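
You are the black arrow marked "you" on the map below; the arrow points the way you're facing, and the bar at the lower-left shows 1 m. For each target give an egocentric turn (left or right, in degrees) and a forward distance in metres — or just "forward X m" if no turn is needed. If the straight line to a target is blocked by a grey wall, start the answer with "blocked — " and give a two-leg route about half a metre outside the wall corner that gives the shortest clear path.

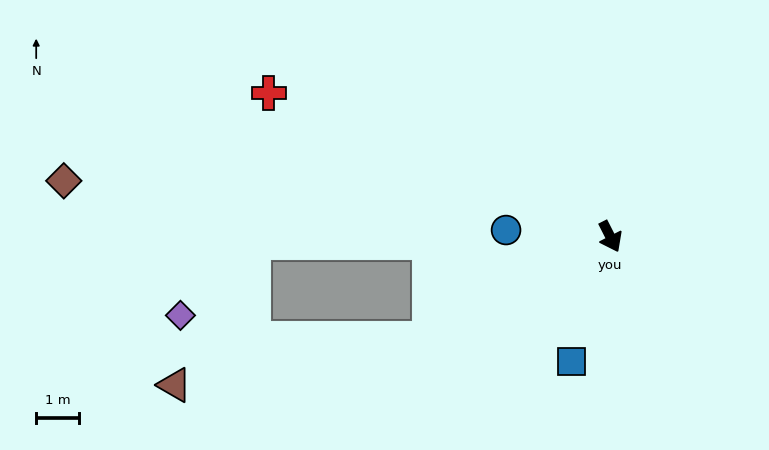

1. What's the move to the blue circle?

turn right 121°, forward 2.4 m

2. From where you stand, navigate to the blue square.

turn right 44°, forward 3.1 m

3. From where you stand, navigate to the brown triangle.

blocked — turn right 87°, forward 4.8 m, then turn right 20°, forward 6.1 m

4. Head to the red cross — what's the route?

turn right 140°, forward 8.7 m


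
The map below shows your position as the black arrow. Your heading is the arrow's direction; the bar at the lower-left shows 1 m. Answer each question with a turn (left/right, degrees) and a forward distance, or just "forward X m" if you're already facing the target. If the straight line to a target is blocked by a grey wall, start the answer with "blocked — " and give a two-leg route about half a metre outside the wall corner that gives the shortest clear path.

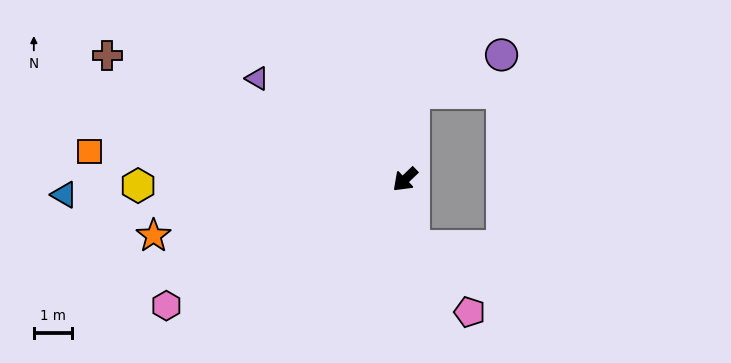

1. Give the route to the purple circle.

blocked — turn right 140°, forward 2.3 m, then turn right 60°, forward 2.5 m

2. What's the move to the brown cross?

turn right 66°, forward 8.4 m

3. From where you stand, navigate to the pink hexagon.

turn right 16°, forward 7.0 m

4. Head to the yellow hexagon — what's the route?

turn right 42°, forward 7.0 m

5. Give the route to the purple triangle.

turn right 78°, forward 4.7 m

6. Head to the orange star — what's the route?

turn right 31°, forward 6.7 m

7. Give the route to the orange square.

turn right 49°, forward 8.3 m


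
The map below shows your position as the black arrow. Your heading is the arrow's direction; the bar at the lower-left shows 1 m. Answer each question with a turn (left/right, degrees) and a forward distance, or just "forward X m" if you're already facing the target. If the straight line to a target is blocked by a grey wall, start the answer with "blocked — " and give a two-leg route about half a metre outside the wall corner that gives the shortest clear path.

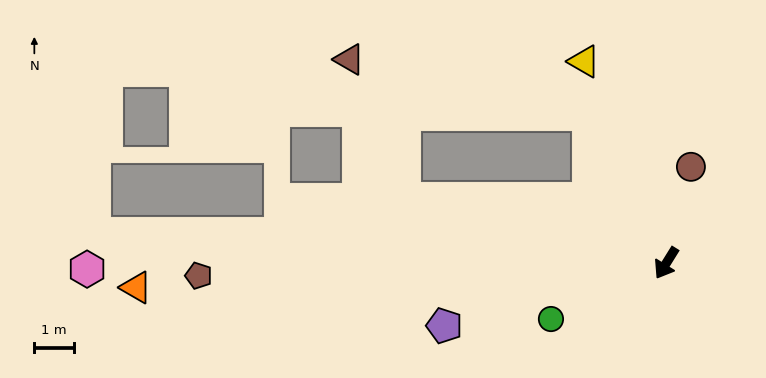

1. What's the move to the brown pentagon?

turn right 57°, forward 11.8 m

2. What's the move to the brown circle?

turn right 162°, forward 2.5 m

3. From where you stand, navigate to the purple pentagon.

turn right 42°, forward 5.8 m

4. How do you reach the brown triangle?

blocked — turn right 121°, forward 4.3 m, then turn left 50°, forward 6.2 m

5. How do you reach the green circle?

turn right 32°, forward 3.2 m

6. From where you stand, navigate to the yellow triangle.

turn right 126°, forward 5.5 m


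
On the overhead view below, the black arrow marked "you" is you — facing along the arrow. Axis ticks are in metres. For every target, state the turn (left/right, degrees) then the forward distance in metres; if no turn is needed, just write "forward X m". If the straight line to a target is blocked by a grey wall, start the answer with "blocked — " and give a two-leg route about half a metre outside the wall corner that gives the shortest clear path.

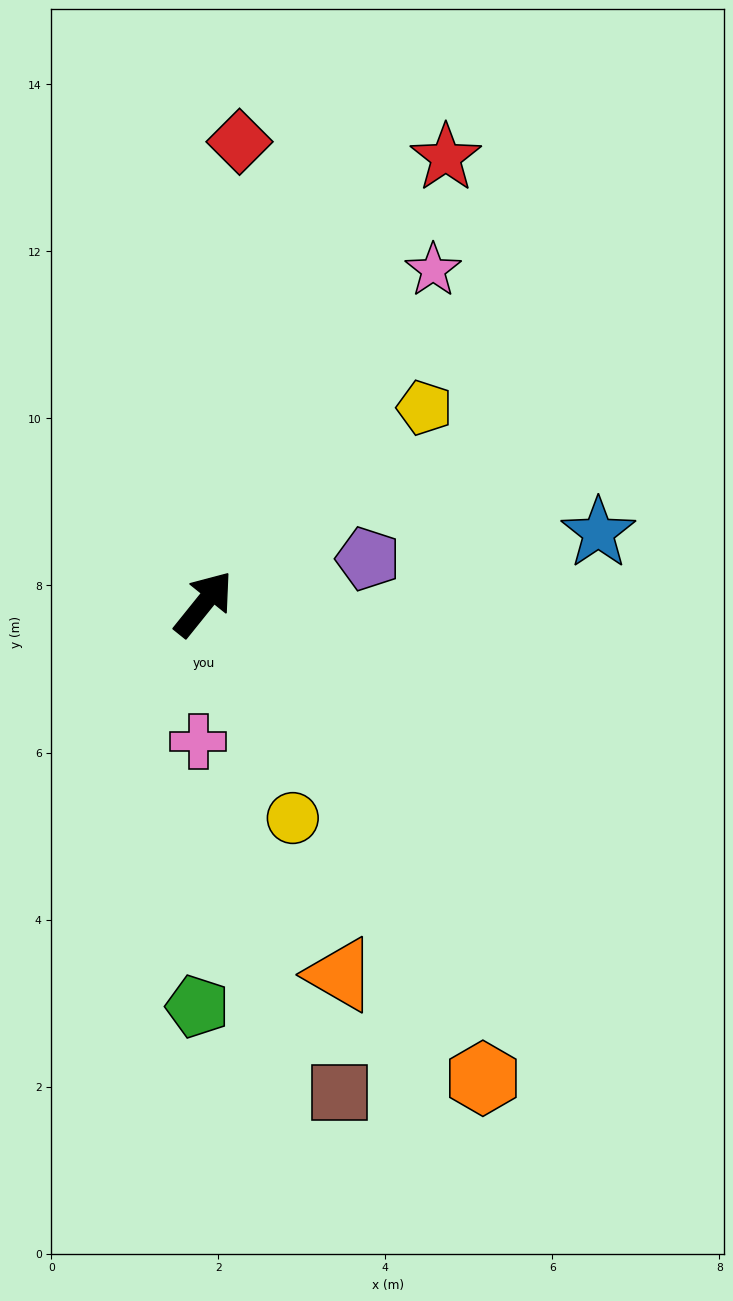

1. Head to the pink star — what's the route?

turn left 4°, forward 4.9 m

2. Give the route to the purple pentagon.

turn right 36°, forward 2.0 m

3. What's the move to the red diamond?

turn left 34°, forward 5.5 m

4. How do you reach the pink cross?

turn right 143°, forward 1.6 m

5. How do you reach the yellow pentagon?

turn right 10°, forward 3.5 m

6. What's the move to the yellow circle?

turn right 119°, forward 2.8 m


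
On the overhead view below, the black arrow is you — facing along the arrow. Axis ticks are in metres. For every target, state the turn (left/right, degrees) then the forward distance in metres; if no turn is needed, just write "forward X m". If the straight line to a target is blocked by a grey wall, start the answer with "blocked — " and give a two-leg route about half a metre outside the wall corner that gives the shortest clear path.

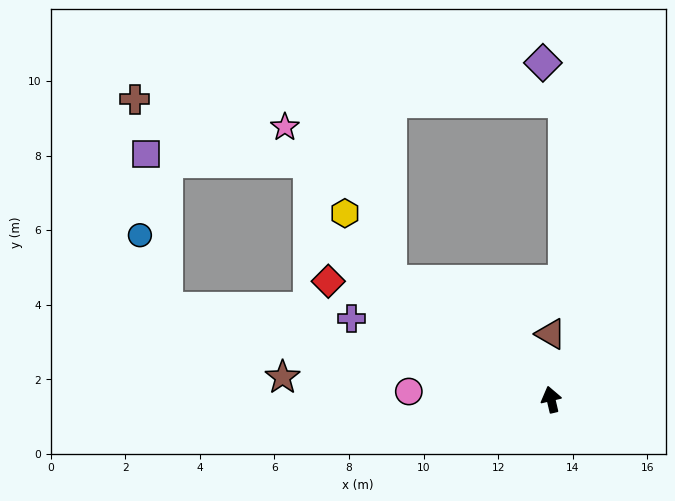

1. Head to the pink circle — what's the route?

turn left 74°, forward 3.8 m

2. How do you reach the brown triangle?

turn right 13°, forward 1.8 m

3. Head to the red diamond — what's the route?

turn left 49°, forward 6.8 m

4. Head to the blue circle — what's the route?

blocked — turn left 63°, forward 10.6 m, then turn right 56°, forward 2.1 m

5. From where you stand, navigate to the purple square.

blocked — turn left 63°, forward 10.6 m, then turn right 68°, forward 4.2 m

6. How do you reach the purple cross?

turn left 55°, forward 5.8 m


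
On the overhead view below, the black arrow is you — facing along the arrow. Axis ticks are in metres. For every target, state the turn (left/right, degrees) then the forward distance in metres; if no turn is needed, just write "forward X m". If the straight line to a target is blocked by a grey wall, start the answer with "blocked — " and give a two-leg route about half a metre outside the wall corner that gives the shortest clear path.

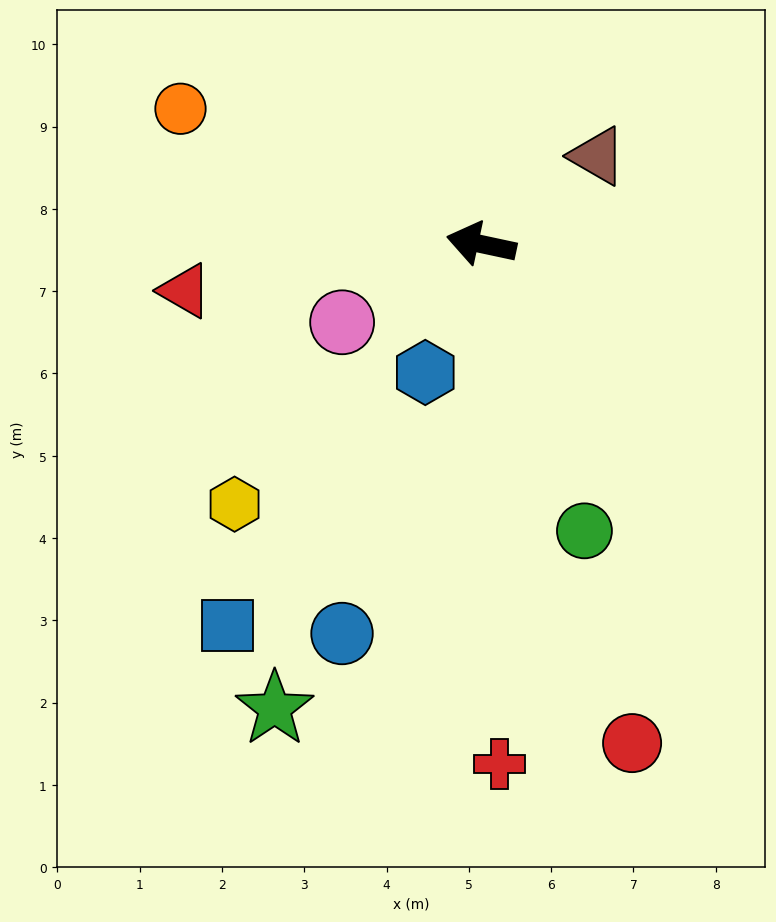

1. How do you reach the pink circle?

turn left 41°, forward 1.9 m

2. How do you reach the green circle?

turn left 122°, forward 3.7 m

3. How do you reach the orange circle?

turn right 12°, forward 4.0 m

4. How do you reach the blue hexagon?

turn left 79°, forward 1.7 m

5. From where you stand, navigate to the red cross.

turn left 104°, forward 6.3 m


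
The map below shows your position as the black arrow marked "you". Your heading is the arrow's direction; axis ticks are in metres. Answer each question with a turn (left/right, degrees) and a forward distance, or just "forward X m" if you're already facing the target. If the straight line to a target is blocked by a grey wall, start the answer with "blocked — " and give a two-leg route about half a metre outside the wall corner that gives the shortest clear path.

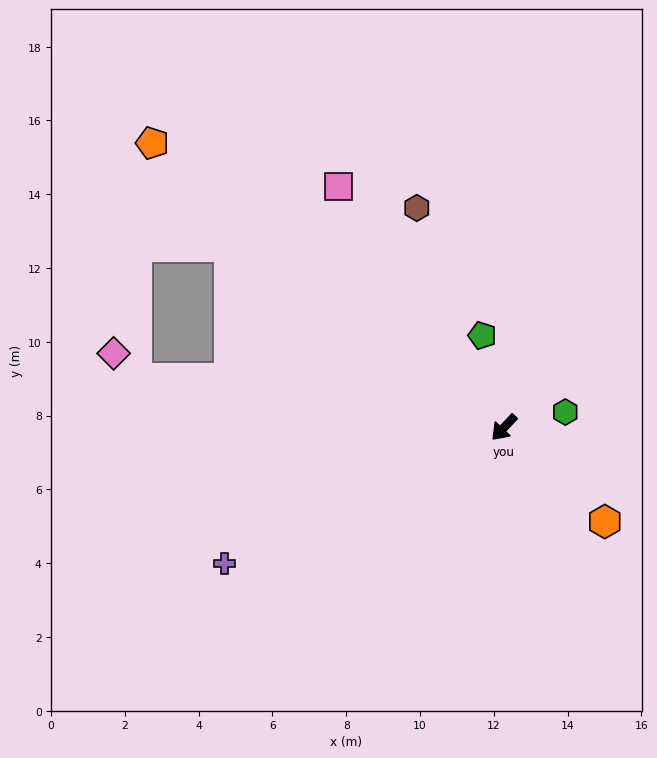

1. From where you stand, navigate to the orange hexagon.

turn left 90°, forward 3.7 m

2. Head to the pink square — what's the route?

turn right 102°, forward 7.9 m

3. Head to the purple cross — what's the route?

turn right 21°, forward 8.4 m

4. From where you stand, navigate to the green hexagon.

turn left 148°, forward 1.7 m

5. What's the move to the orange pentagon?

turn right 86°, forward 12.3 m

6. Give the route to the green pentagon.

turn right 123°, forward 2.6 m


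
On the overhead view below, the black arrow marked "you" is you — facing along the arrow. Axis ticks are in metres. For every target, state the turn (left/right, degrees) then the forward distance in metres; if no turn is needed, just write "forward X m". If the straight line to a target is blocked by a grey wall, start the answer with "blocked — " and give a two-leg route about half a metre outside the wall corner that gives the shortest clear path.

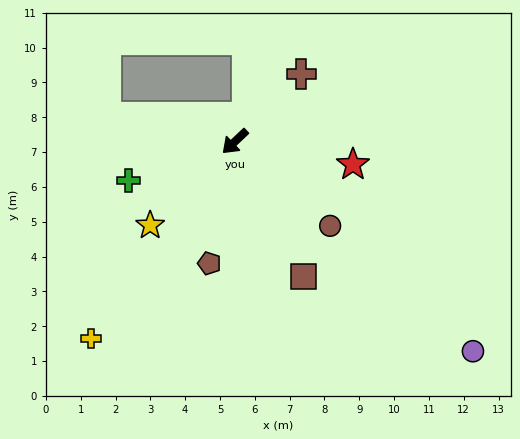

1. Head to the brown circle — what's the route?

turn left 95°, forward 3.7 m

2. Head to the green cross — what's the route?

turn right 23°, forward 3.3 m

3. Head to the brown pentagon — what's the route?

turn left 35°, forward 3.6 m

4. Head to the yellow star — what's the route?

forward 3.4 m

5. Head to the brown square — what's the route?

turn left 74°, forward 4.4 m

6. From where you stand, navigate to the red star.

turn left 126°, forward 3.5 m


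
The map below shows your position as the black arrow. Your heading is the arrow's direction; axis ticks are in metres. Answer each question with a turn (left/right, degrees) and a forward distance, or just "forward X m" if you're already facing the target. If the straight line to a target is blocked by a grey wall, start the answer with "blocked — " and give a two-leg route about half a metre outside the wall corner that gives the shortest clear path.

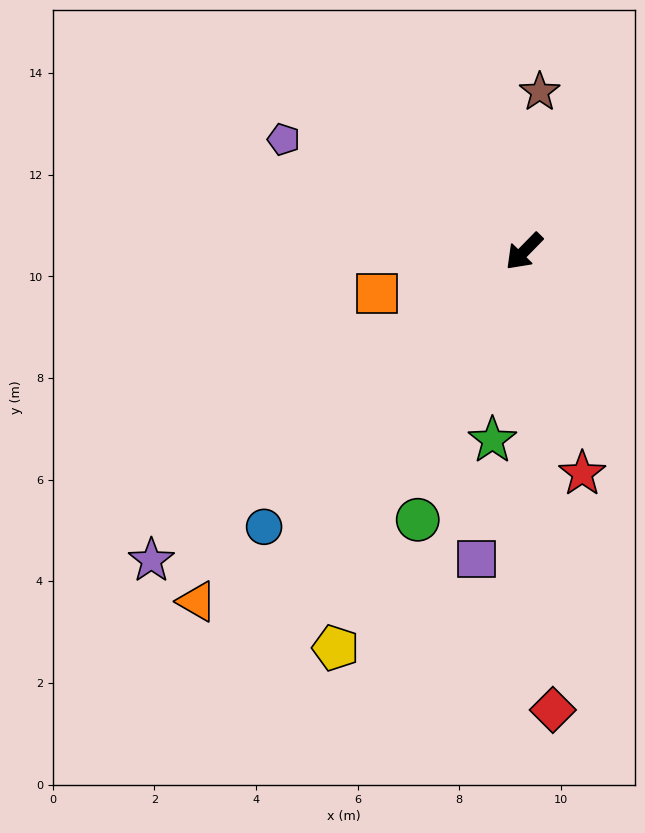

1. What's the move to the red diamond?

turn left 48°, forward 9.0 m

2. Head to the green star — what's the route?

turn left 35°, forward 3.8 m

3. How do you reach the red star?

turn left 59°, forward 4.5 m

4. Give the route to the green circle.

turn left 23°, forward 5.7 m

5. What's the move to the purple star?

turn right 6°, forward 9.5 m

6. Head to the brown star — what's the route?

turn right 141°, forward 3.2 m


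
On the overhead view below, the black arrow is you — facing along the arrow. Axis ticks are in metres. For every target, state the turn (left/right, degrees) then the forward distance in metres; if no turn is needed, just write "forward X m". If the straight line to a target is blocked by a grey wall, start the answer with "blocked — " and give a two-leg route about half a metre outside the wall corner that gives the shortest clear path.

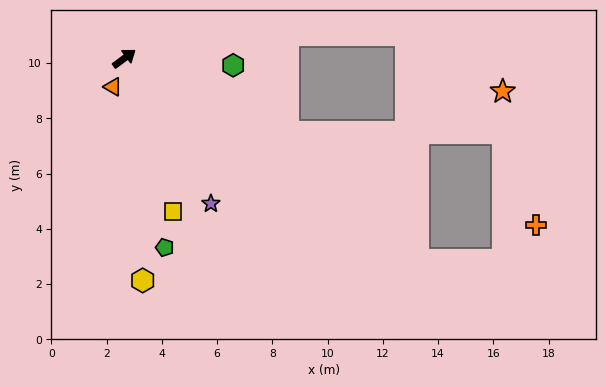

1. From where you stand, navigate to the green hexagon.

turn right 40°, forward 3.9 m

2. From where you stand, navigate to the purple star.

turn right 96°, forward 6.1 m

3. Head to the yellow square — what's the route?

turn right 109°, forward 5.8 m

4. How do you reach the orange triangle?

turn right 148°, forward 1.1 m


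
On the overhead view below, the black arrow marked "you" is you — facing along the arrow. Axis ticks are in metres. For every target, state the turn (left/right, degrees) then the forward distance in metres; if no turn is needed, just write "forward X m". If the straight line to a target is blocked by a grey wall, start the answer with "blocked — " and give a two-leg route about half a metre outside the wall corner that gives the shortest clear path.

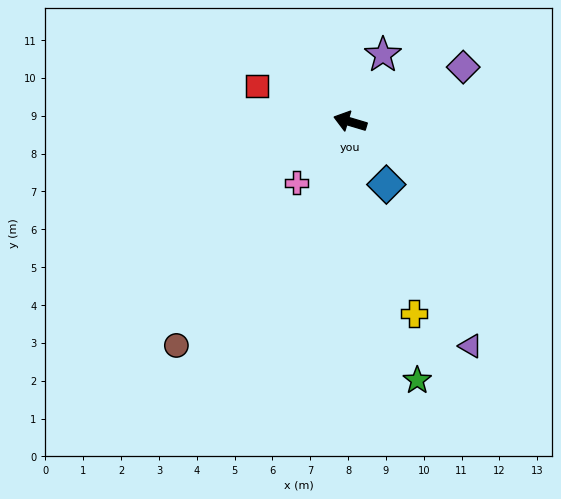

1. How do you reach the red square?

turn right 4°, forward 2.6 m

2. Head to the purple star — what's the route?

turn right 100°, forward 2.0 m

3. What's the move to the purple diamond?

turn right 138°, forward 3.3 m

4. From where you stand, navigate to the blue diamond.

turn left 137°, forward 1.9 m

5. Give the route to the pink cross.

turn left 65°, forward 2.1 m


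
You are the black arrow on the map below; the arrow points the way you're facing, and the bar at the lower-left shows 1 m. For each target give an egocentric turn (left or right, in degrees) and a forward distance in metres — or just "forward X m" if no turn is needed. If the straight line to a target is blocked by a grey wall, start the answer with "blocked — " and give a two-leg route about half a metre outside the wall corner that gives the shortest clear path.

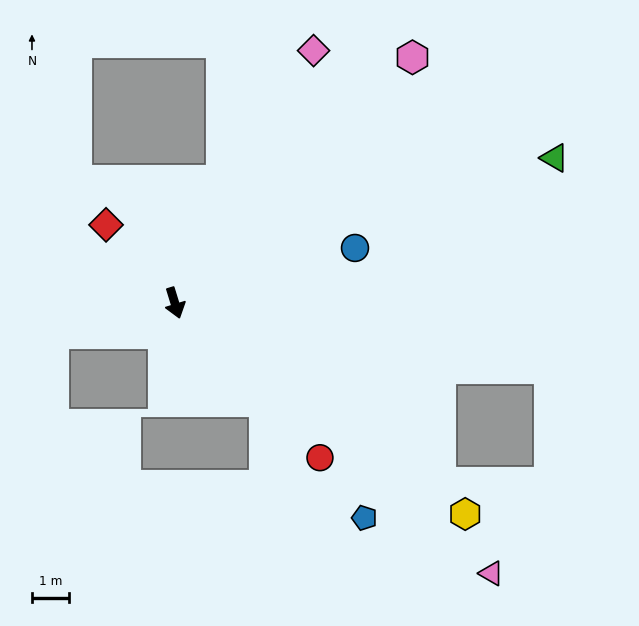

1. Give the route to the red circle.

turn left 26°, forward 5.7 m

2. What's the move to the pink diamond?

turn left 134°, forward 7.8 m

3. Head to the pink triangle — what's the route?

turn left 32°, forward 11.2 m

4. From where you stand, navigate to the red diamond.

turn right 156°, forward 2.8 m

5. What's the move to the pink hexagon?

turn left 119°, forward 9.2 m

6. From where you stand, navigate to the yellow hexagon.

turn left 37°, forward 9.7 m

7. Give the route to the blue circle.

turn left 90°, forward 5.1 m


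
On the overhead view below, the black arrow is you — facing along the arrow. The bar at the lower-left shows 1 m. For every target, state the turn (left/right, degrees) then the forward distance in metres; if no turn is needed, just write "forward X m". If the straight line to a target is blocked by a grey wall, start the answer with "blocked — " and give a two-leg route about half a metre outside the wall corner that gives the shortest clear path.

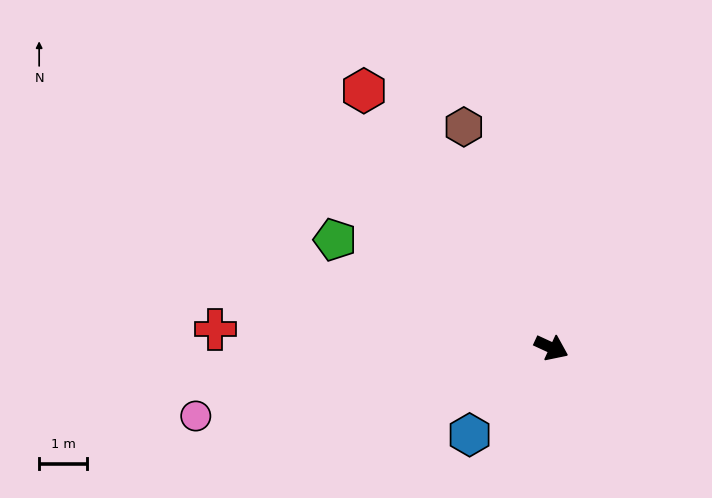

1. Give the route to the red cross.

turn right 158°, forward 7.0 m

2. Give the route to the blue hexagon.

turn right 108°, forward 2.5 m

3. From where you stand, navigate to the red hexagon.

turn left 151°, forward 6.6 m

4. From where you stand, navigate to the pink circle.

turn right 144°, forward 7.5 m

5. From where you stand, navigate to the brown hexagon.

turn left 136°, forward 4.9 m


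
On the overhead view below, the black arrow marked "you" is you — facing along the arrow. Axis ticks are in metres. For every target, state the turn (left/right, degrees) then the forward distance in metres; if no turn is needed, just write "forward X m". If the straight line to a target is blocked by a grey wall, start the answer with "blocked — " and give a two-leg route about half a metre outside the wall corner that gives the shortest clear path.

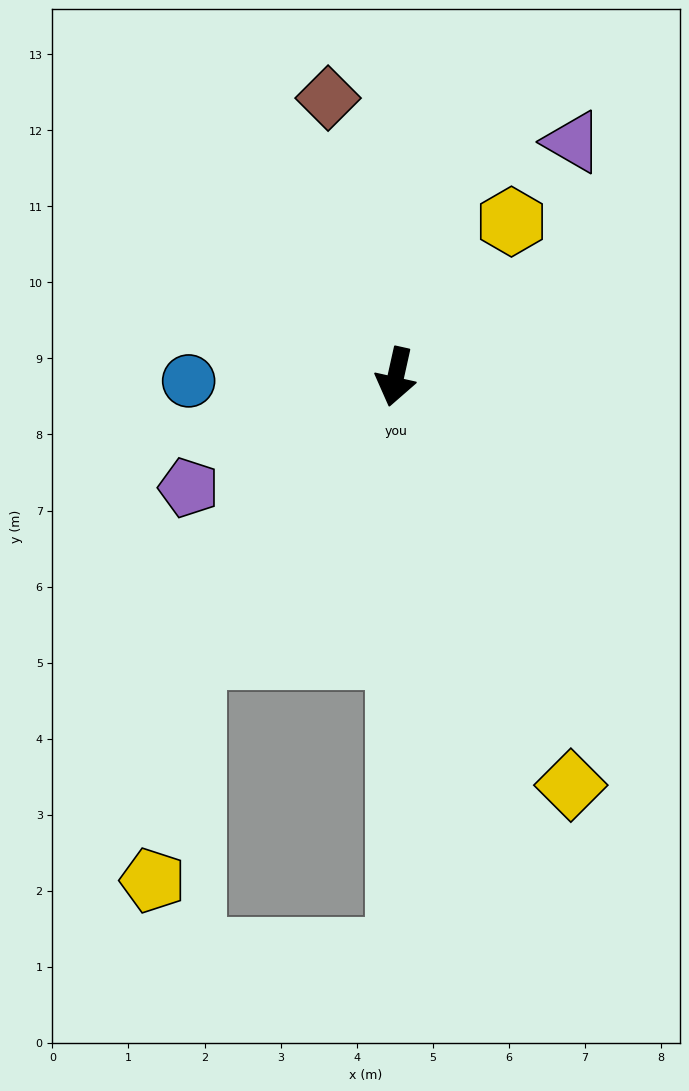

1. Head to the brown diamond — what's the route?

turn right 154°, forward 3.8 m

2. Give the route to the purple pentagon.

turn right 49°, forward 3.1 m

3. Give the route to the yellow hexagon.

turn left 156°, forward 2.5 m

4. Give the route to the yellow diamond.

turn left 36°, forward 5.8 m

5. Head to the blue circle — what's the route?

turn right 76°, forward 2.7 m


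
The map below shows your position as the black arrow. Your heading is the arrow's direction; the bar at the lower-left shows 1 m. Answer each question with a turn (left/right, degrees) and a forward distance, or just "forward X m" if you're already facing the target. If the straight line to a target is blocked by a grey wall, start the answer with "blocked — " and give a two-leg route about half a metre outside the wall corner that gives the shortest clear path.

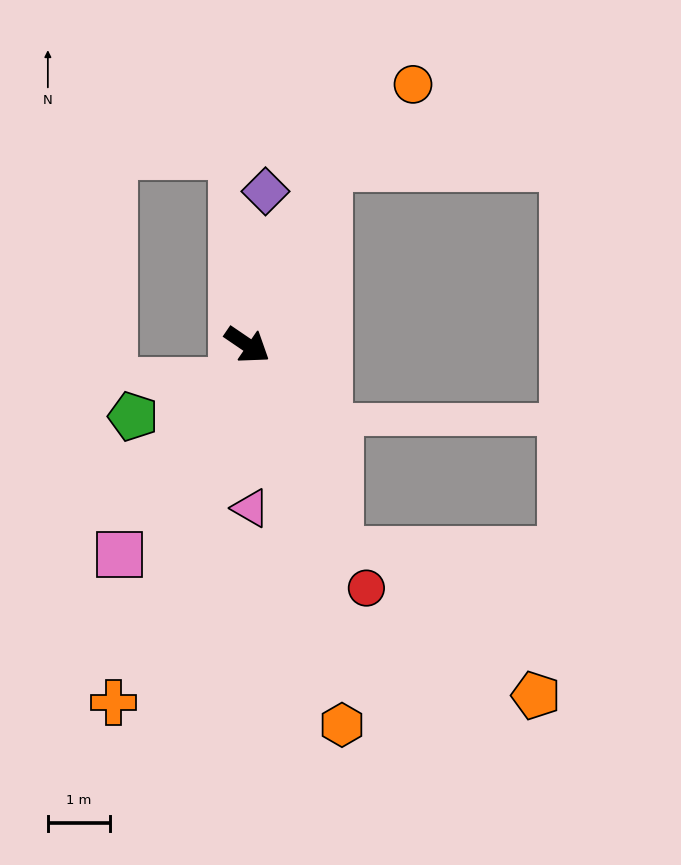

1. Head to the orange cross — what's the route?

turn right 76°, forward 6.1 m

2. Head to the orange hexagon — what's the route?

turn right 42°, forward 6.3 m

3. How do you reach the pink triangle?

turn right 55°, forward 2.6 m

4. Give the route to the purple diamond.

turn left 117°, forward 2.5 m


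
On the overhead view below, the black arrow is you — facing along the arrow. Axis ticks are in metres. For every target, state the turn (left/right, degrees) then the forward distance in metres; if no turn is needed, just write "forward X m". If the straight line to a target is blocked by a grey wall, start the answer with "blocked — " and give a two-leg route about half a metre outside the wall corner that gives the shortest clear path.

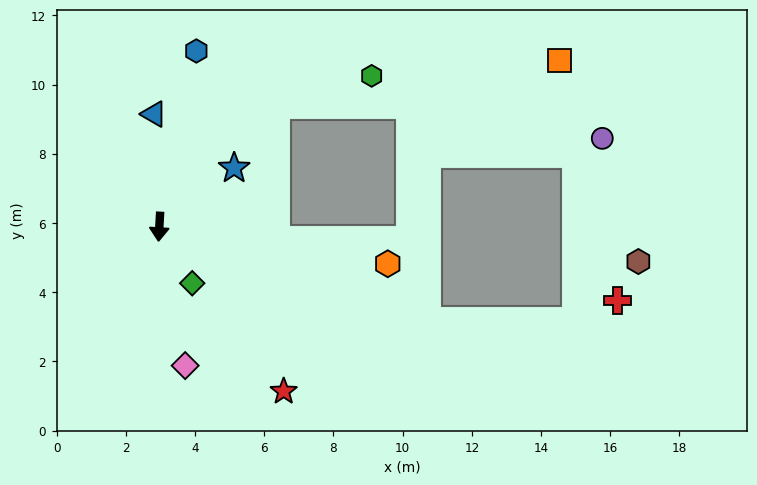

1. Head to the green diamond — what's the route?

turn left 33°, forward 1.9 m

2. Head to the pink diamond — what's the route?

turn left 14°, forward 4.1 m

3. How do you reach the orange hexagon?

turn left 84°, forward 6.7 m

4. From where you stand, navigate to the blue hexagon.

turn left 171°, forward 5.2 m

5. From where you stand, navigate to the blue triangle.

turn right 174°, forward 3.3 m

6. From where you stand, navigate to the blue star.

turn left 131°, forward 2.7 m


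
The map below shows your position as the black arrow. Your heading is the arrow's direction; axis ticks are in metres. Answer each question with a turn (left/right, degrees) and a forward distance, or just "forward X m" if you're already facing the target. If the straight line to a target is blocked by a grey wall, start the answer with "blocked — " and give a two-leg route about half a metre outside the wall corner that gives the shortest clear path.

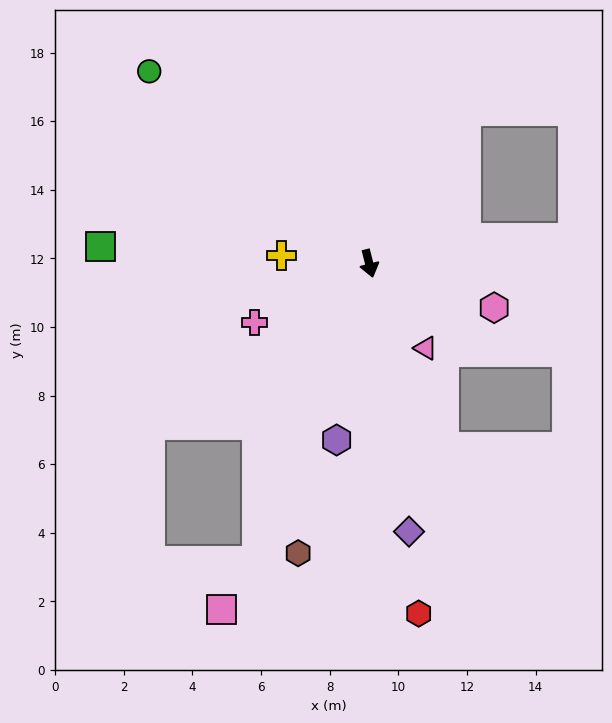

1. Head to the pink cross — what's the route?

turn right 77°, forward 3.8 m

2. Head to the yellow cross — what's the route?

turn right 109°, forward 2.6 m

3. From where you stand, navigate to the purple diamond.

turn right 6°, forward 7.9 m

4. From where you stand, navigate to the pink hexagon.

turn left 56°, forward 3.9 m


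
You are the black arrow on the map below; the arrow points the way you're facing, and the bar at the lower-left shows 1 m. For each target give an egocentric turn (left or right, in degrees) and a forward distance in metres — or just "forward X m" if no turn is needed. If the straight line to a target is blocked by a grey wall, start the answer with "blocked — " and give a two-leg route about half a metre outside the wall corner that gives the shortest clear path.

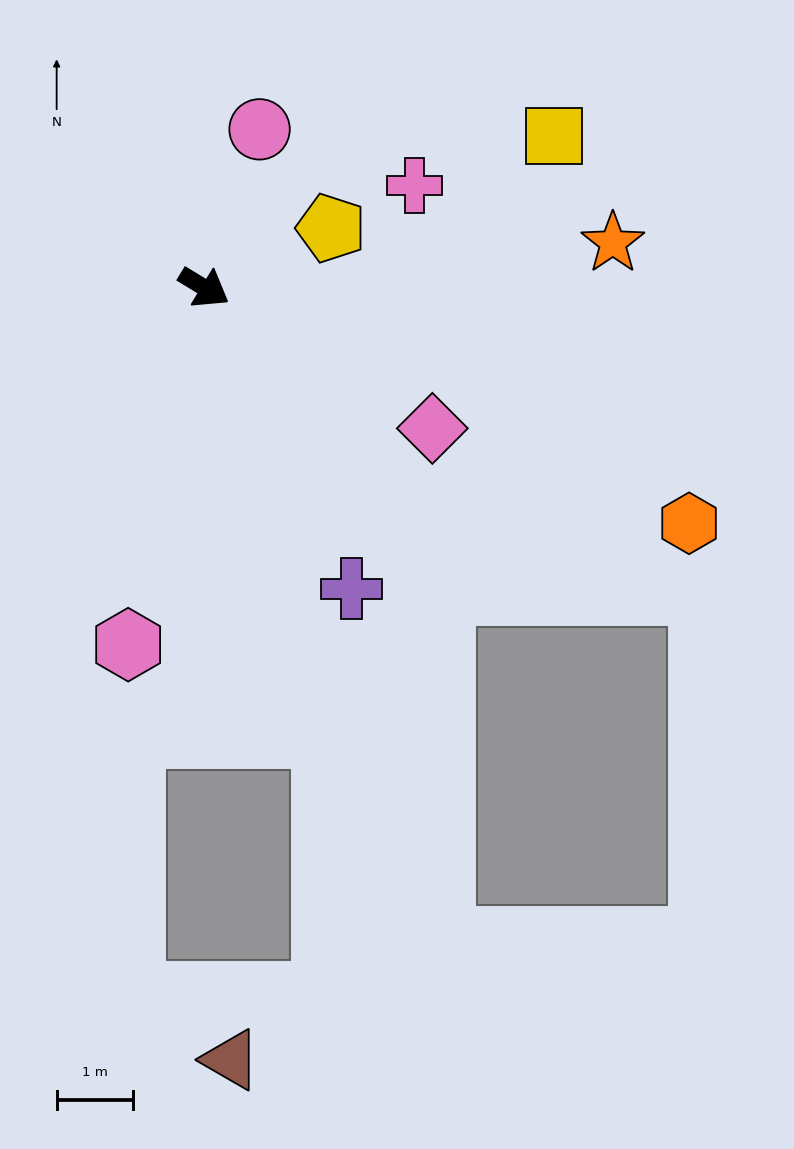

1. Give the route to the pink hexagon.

turn right 71°, forward 4.8 m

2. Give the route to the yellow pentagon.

turn left 56°, forward 1.8 m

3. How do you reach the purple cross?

turn right 33°, forward 4.4 m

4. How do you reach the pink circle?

turn left 102°, forward 2.2 m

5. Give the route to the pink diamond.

forward 3.5 m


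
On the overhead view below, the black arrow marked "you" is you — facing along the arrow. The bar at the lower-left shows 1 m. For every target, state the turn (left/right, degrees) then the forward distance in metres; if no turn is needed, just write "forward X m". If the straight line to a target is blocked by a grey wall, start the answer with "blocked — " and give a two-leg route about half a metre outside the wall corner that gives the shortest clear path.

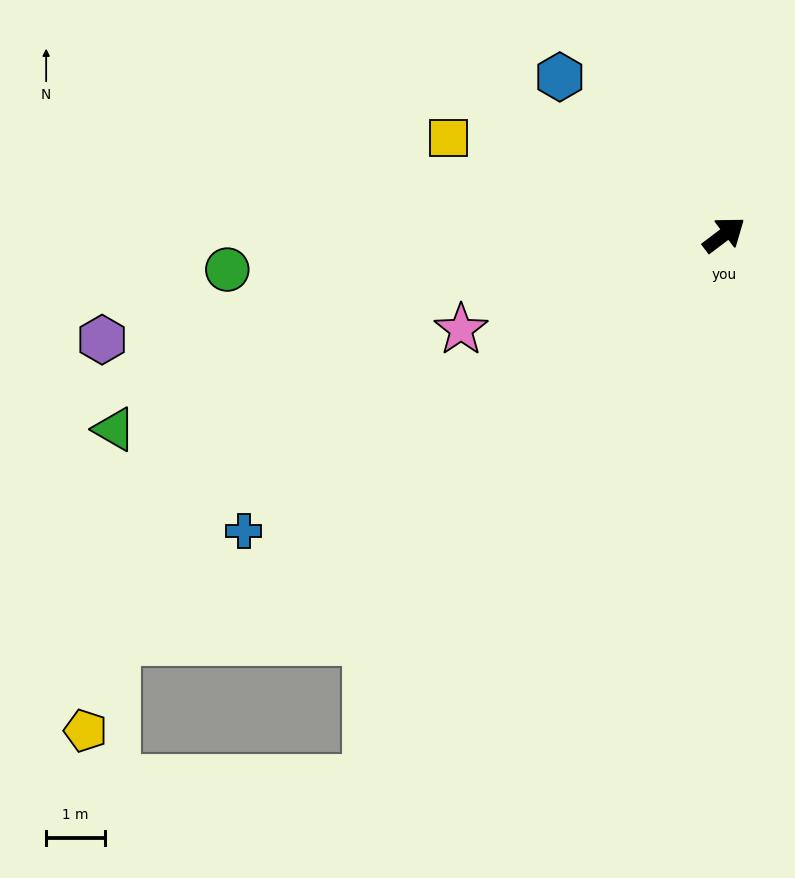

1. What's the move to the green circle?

turn left 147°, forward 8.5 m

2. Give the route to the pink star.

turn left 163°, forward 4.8 m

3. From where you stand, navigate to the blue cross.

turn left 174°, forward 9.6 m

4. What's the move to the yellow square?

turn left 123°, forward 5.0 m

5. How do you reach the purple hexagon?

turn left 152°, forward 10.7 m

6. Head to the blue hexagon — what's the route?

turn left 99°, forward 3.9 m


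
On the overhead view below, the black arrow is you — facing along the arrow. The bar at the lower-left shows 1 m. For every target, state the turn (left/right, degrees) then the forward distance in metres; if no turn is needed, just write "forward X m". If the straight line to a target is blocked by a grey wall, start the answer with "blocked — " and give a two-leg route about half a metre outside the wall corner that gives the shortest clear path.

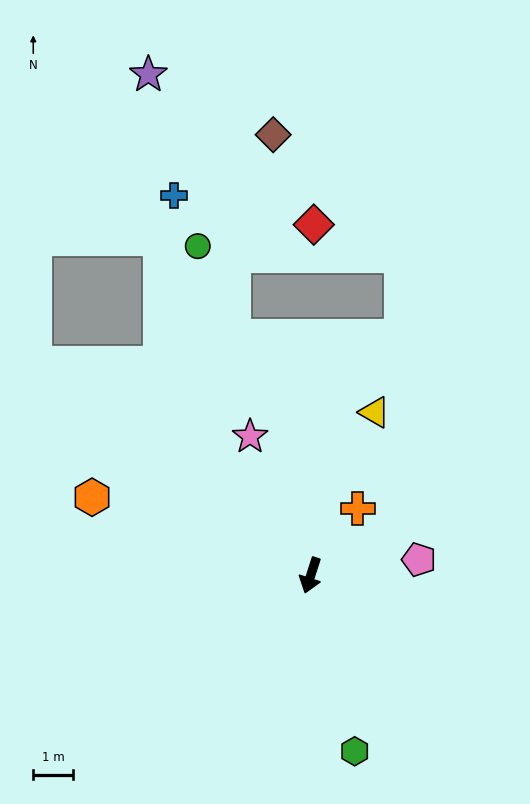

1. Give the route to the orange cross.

turn left 163°, forward 2.0 m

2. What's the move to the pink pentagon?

turn left 116°, forward 2.7 m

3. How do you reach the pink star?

turn right 139°, forward 3.8 m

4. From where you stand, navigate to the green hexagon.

turn left 32°, forward 4.6 m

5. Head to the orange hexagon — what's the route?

turn right 92°, forward 5.8 m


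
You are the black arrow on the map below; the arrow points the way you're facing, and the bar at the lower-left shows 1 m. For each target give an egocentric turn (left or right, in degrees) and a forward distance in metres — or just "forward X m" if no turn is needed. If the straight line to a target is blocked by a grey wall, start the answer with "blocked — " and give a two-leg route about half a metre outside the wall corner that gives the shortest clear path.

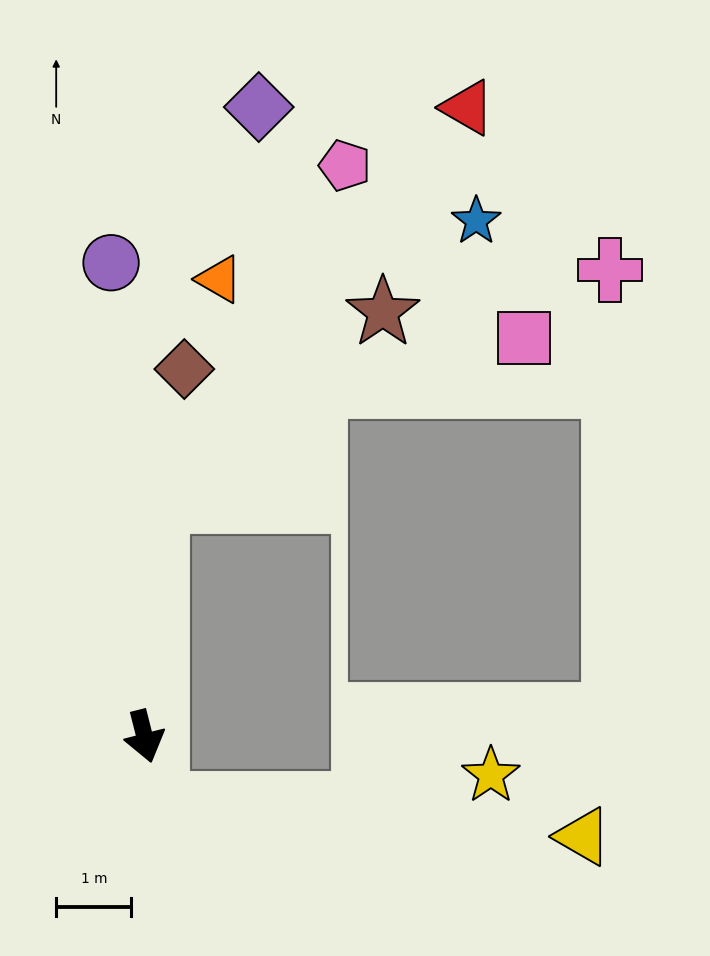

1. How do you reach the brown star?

blocked — turn left 163°, forward 3.1 m, then turn right 47°, forward 3.9 m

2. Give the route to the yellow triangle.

blocked — turn right 4°, forward 0.9 m, then turn left 75°, forward 5.7 m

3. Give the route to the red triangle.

blocked — turn left 163°, forward 3.1 m, then turn right 35°, forward 6.7 m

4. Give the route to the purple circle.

turn left 170°, forward 6.3 m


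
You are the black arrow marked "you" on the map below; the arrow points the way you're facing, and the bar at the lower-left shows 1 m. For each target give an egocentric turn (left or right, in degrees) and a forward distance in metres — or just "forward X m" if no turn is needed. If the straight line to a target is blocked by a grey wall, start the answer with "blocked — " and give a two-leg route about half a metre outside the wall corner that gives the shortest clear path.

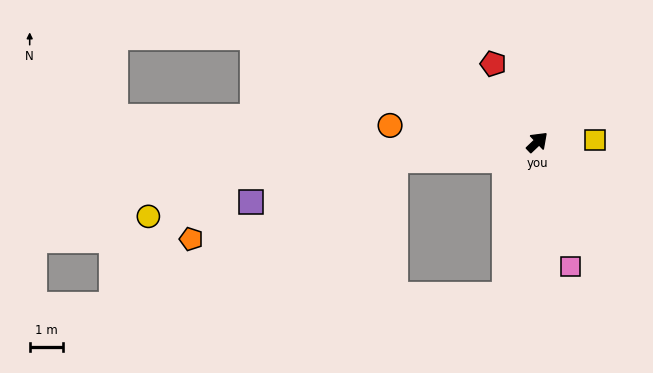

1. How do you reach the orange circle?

turn left 130°, forward 4.4 m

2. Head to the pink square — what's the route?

turn right 119°, forward 3.8 m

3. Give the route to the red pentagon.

turn left 76°, forward 2.7 m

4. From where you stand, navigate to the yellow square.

turn right 42°, forward 1.7 m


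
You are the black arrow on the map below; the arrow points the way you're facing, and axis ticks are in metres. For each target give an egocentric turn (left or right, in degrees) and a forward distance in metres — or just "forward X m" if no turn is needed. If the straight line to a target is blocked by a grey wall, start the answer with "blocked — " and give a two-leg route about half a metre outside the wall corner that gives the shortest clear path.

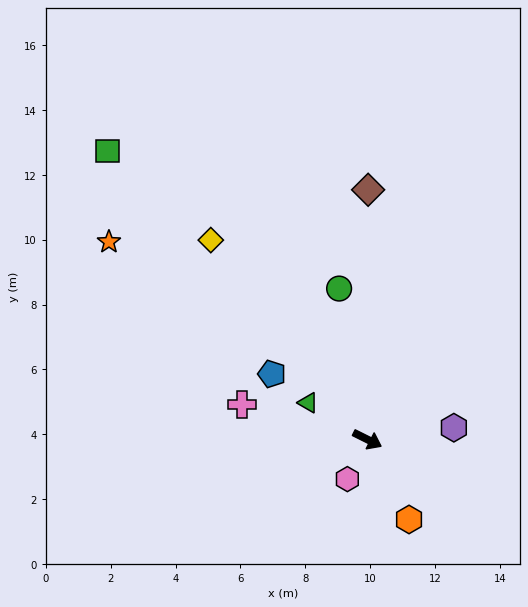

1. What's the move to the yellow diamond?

turn left 155°, forward 7.8 m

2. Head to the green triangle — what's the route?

turn left 175°, forward 2.2 m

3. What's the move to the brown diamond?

turn left 116°, forward 7.7 m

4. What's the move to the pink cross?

turn right 169°, forward 4.0 m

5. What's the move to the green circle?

turn left 127°, forward 4.7 m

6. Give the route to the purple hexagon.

turn left 34°, forward 2.7 m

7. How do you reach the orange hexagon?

turn right 36°, forward 2.8 m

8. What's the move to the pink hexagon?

turn right 90°, forward 1.4 m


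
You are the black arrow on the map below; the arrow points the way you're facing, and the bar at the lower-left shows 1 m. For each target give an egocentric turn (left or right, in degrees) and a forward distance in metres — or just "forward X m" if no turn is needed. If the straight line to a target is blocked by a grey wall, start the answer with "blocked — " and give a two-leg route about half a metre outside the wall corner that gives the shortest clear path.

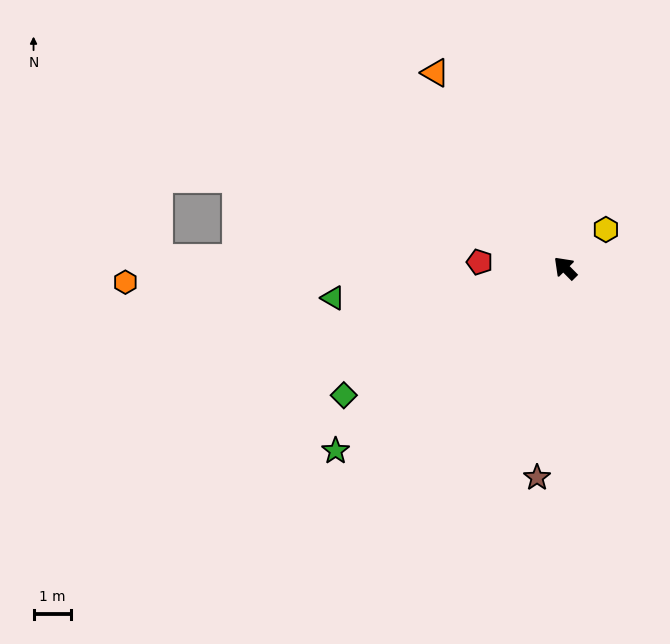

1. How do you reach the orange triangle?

turn right 11°, forward 6.2 m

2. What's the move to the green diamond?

turn left 75°, forward 6.8 m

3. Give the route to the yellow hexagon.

turn right 91°, forward 1.5 m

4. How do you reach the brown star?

turn left 128°, forward 5.6 m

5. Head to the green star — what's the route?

turn left 84°, forward 7.8 m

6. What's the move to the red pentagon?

turn left 41°, forward 2.3 m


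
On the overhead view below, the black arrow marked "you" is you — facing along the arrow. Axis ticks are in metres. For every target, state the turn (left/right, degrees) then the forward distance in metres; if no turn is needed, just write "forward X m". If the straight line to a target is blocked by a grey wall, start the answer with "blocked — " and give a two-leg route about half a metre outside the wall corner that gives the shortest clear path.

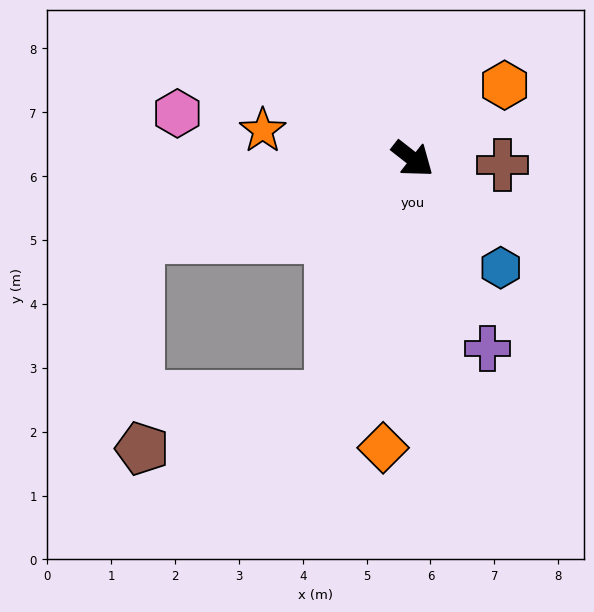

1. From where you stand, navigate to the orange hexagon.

turn left 77°, forward 1.8 m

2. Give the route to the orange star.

turn right 153°, forward 2.4 m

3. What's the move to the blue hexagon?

turn right 13°, forward 2.2 m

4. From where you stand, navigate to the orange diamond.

turn right 58°, forward 4.5 m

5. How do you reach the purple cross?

turn right 30°, forward 3.2 m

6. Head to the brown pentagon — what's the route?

blocked — turn right 71°, forward 3.9 m, then turn right 56°, forward 3.1 m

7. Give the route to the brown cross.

turn left 34°, forward 1.4 m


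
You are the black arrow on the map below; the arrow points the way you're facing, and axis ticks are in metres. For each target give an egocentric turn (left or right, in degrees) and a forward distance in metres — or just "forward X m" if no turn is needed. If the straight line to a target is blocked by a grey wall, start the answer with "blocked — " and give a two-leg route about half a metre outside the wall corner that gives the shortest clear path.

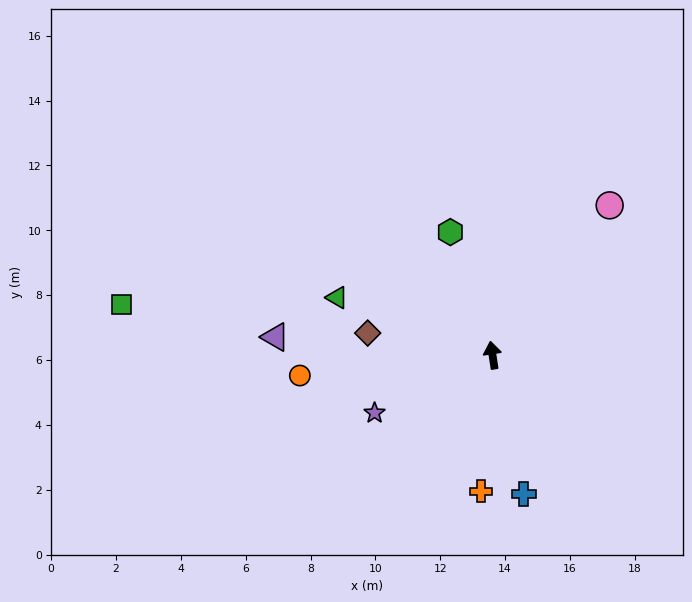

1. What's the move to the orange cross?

turn left 166°, forward 4.2 m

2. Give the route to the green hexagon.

turn left 10°, forward 4.0 m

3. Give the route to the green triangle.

turn left 61°, forward 5.1 m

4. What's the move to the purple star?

turn left 107°, forward 4.1 m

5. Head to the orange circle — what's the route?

turn left 87°, forward 6.0 m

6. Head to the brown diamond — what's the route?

turn left 71°, forward 3.9 m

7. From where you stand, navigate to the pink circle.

turn right 47°, forward 5.9 m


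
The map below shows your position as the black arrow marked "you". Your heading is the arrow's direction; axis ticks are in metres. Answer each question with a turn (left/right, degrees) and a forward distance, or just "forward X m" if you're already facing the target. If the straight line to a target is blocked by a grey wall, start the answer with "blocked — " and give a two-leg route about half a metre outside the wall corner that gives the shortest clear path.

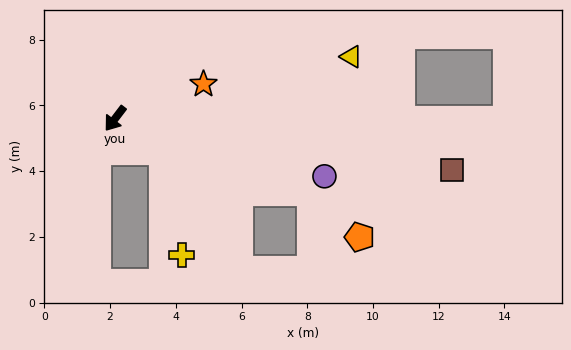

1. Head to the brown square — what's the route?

turn left 119°, forward 10.4 m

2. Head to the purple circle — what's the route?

turn left 112°, forward 6.6 m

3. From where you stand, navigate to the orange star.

turn left 149°, forward 2.9 m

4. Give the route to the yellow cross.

blocked — turn left 93°, forward 1.8 m, then turn right 45°, forward 3.2 m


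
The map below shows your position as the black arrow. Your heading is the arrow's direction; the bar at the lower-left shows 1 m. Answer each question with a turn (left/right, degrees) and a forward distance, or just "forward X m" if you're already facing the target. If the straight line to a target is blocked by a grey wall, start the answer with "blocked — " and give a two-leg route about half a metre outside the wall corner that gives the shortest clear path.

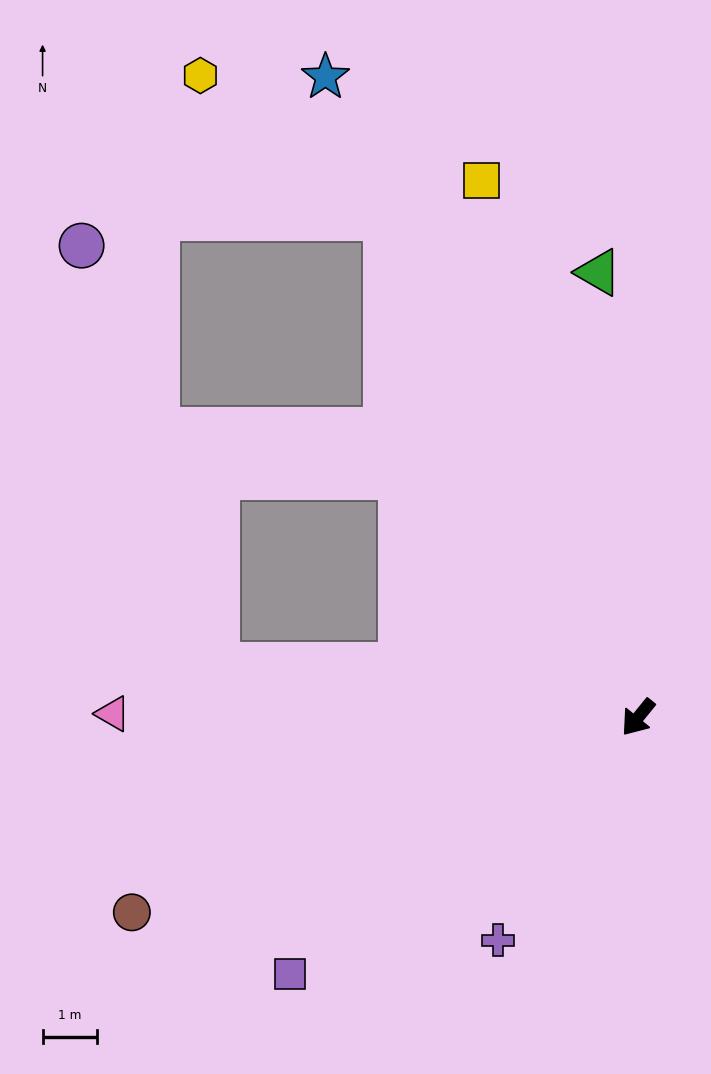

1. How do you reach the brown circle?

turn right 30°, forward 9.9 m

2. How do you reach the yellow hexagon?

blocked — turn right 114°, forward 10.2 m, then turn left 26°, forward 4.3 m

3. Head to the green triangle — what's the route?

turn right 136°, forward 8.2 m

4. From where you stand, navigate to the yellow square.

turn right 125°, forward 10.2 m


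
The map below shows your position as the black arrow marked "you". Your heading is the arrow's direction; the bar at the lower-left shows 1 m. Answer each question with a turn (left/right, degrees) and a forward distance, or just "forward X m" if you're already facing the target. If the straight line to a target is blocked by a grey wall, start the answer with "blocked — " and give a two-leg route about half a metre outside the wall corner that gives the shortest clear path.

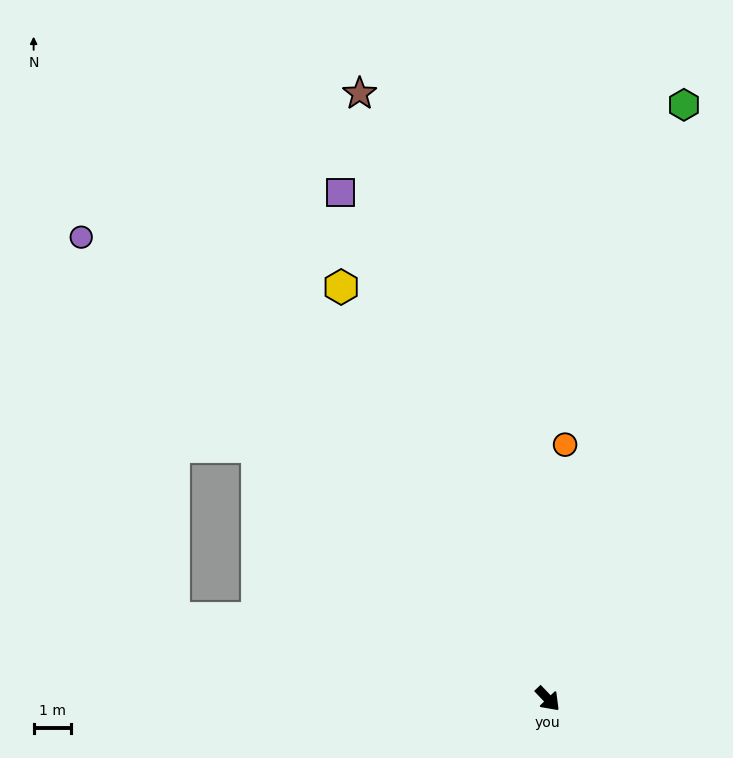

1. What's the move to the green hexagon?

turn left 123°, forward 16.3 m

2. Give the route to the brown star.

turn left 154°, forward 16.9 m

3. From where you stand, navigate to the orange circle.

turn left 132°, forward 6.8 m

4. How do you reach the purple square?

turn left 159°, forward 14.6 m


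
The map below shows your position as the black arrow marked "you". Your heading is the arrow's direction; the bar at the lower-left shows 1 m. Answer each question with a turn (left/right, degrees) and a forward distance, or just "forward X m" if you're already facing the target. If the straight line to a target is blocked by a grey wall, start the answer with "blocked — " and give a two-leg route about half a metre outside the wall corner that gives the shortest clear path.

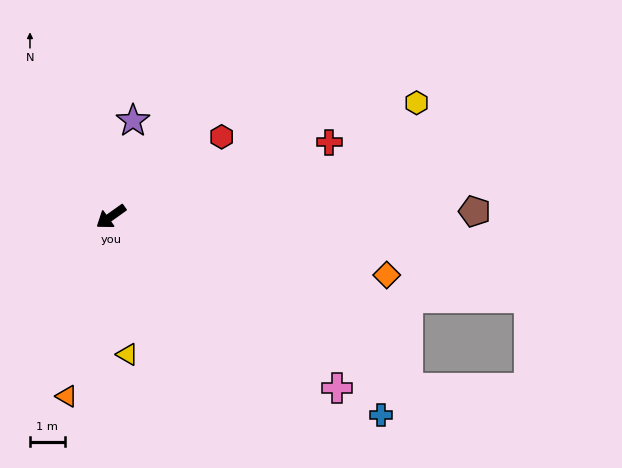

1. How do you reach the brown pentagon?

turn left 145°, forward 10.5 m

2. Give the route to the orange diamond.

turn left 133°, forward 8.1 m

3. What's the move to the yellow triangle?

turn left 61°, forward 4.0 m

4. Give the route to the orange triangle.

turn left 41°, forward 5.3 m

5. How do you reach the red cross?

turn left 163°, forward 6.6 m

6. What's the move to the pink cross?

turn left 107°, forward 8.2 m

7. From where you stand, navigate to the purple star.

turn right 138°, forward 2.8 m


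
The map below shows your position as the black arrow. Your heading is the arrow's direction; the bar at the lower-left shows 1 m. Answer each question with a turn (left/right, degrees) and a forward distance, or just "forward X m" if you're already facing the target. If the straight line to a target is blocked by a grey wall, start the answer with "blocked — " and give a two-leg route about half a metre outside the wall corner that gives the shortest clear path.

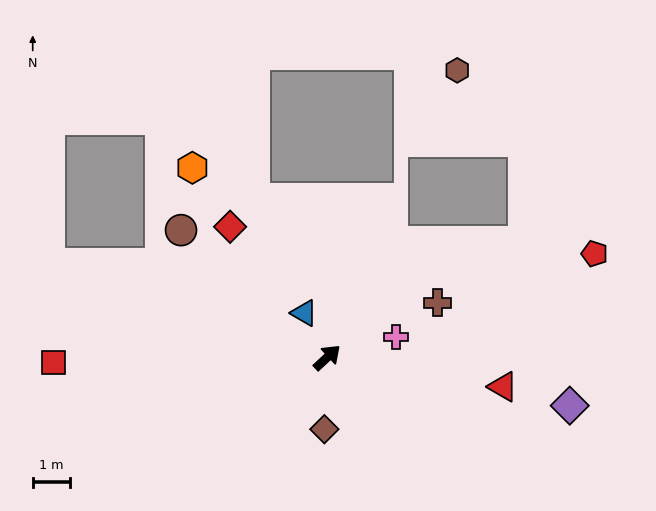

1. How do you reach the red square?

turn left 138°, forward 7.3 m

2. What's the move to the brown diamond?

turn right 135°, forward 1.9 m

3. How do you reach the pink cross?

turn right 26°, forward 1.9 m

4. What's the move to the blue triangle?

turn left 75°, forward 1.3 m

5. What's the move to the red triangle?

turn right 52°, forward 4.7 m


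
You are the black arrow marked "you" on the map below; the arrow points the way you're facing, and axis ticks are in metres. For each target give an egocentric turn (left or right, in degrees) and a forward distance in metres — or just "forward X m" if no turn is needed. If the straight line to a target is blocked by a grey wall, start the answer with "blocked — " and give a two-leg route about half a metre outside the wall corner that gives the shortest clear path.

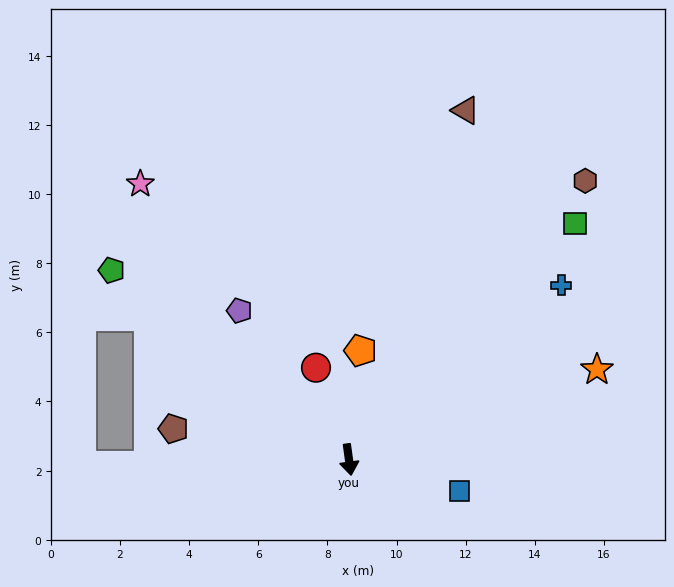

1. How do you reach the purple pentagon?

turn right 151°, forward 5.3 m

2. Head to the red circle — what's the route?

turn right 168°, forward 2.8 m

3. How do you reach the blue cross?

turn left 122°, forward 7.9 m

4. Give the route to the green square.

turn left 128°, forward 9.5 m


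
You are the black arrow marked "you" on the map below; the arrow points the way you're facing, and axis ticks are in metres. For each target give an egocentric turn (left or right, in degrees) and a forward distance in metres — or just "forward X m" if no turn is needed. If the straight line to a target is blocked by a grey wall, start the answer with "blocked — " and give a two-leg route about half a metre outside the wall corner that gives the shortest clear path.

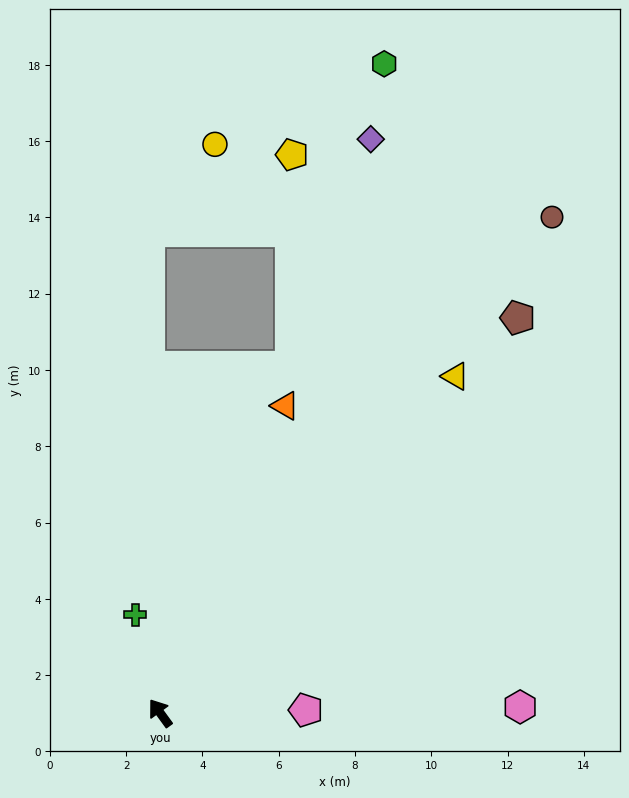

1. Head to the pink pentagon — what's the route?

turn right 125°, forward 3.8 m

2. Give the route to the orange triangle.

turn right 58°, forward 8.7 m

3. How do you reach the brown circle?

turn right 74°, forward 16.6 m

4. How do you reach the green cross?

turn right 22°, forward 2.7 m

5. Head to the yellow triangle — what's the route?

turn right 77°, forward 11.7 m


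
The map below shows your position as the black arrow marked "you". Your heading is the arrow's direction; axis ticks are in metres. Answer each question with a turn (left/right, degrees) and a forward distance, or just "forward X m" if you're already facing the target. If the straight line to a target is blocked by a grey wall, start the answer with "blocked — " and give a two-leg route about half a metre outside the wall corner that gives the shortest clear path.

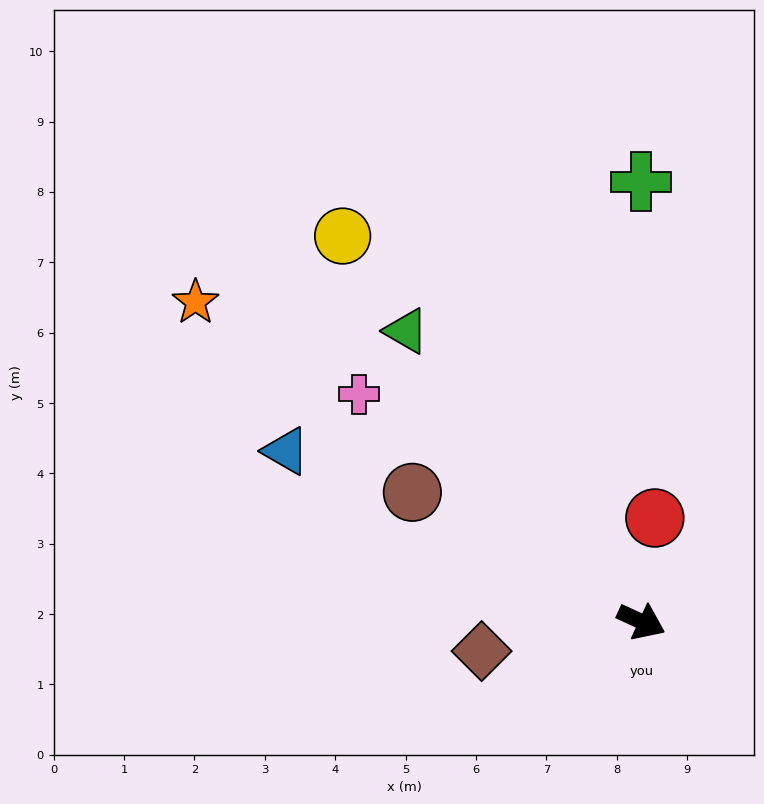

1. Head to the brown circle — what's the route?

turn left 175°, forward 3.7 m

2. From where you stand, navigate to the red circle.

turn left 107°, forward 1.5 m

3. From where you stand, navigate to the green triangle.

turn left 154°, forward 5.3 m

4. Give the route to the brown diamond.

turn right 145°, forward 2.3 m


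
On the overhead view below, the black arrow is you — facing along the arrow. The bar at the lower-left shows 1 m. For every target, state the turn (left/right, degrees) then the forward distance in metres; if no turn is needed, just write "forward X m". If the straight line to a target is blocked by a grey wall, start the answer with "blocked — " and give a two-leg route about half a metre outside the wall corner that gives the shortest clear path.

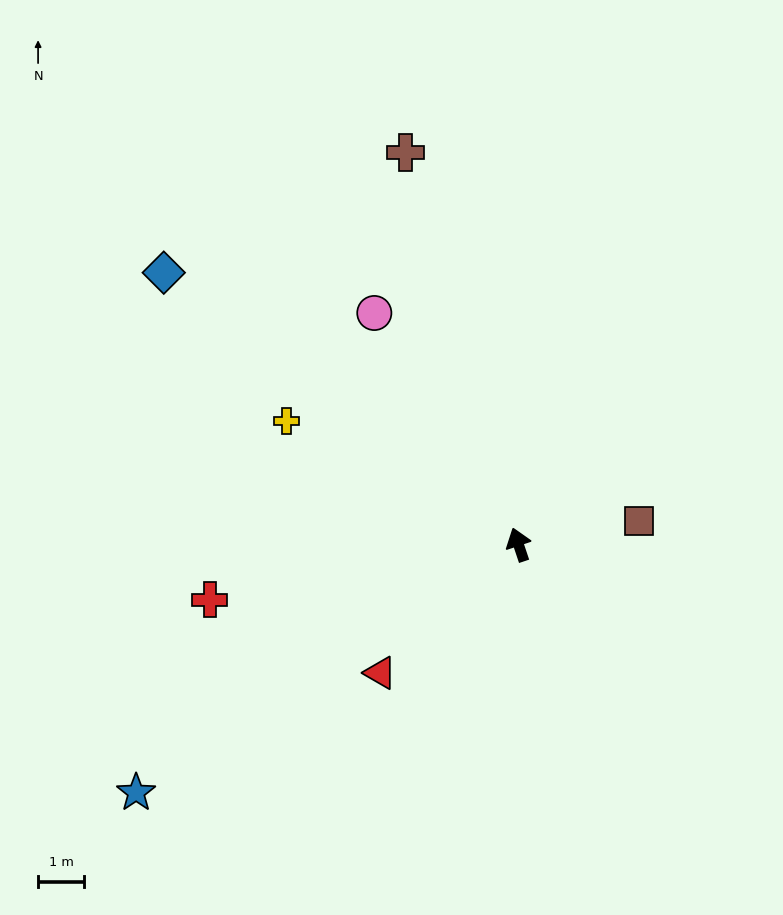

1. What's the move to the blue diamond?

turn left 34°, forward 9.7 m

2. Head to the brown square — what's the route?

turn right 98°, forward 2.7 m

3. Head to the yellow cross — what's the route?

turn left 43°, forward 5.7 m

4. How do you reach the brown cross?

turn right 2°, forward 8.8 m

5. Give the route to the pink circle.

turn left 13°, forward 5.9 m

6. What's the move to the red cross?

turn left 82°, forward 6.8 m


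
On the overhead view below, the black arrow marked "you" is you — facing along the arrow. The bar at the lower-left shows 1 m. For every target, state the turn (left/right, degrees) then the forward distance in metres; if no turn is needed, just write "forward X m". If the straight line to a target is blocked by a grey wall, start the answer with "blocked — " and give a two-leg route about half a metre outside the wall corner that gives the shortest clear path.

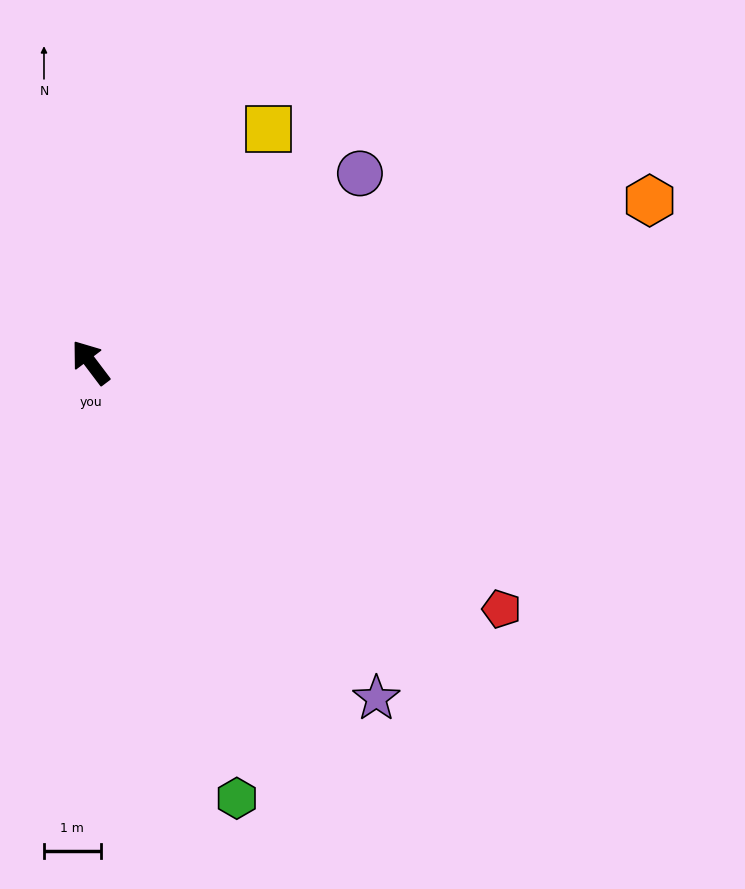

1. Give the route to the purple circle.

turn right 92°, forward 5.8 m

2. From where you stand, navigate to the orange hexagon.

turn right 111°, forward 10.3 m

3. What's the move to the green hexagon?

turn left 161°, forward 8.1 m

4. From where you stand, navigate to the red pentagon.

turn right 158°, forward 8.4 m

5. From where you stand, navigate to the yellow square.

turn right 74°, forward 5.2 m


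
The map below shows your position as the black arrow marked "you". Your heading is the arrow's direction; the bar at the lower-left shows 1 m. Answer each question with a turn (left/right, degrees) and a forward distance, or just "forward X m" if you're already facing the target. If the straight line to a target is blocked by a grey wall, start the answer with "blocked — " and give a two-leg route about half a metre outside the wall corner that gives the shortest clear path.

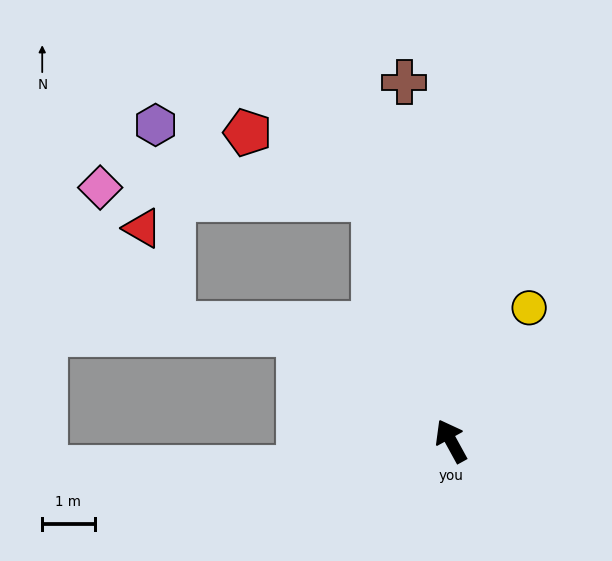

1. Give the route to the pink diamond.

blocked — turn right 11°, forward 4.8 m, then turn left 70°, forward 5.2 m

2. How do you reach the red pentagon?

blocked — turn right 11°, forward 4.8 m, then turn left 44°, forward 2.7 m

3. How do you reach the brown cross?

turn right 21°, forward 6.9 m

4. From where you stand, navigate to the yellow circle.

turn right 59°, forward 3.0 m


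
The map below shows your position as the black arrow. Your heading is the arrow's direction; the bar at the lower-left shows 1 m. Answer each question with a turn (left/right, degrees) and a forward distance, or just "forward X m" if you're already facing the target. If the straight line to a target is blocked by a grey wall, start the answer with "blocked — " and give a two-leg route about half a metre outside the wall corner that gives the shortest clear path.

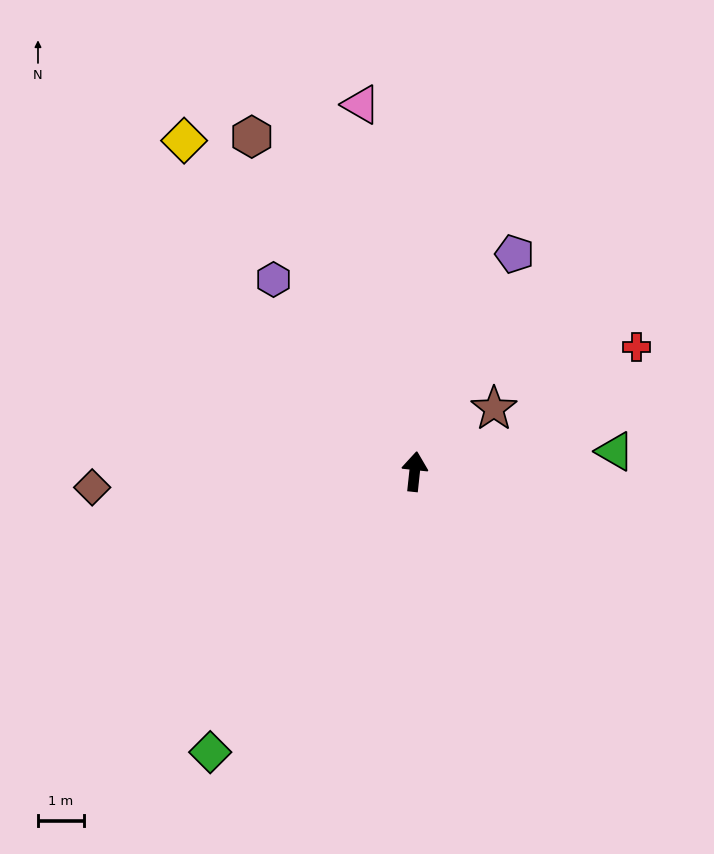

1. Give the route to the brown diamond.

turn left 99°, forward 7.0 m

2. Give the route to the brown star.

turn right 45°, forward 2.2 m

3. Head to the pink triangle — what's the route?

turn left 14°, forward 8.1 m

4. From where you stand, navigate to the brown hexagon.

turn left 32°, forward 8.1 m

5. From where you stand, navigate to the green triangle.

turn right 78°, forward 4.4 m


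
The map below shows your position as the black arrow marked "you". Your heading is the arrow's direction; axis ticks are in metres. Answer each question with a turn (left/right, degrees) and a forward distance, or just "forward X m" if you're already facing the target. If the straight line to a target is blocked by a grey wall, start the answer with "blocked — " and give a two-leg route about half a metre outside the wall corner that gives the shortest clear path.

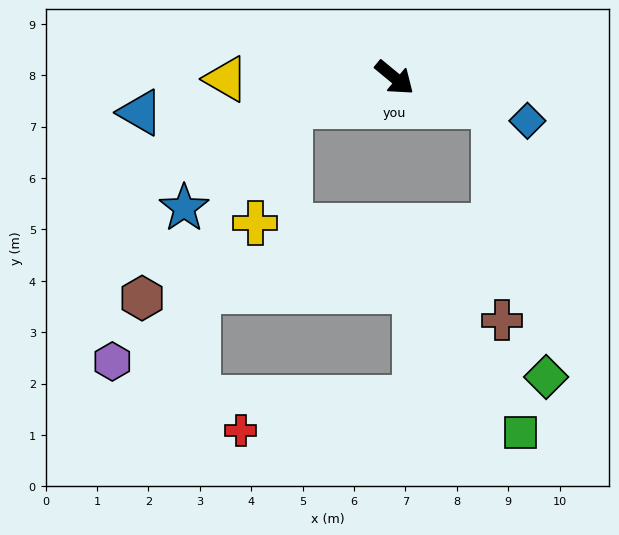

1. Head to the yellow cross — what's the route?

blocked — turn right 125°, forward 2.1 m, then turn left 57°, forward 2.4 m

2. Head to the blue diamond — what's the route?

turn left 22°, forward 2.7 m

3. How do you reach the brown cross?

blocked — turn left 23°, forward 2.0 m, then turn right 71°, forward 4.2 m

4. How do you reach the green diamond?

blocked — turn left 23°, forward 2.0 m, then turn right 62°, forward 5.3 m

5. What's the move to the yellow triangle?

turn right 140°, forward 3.3 m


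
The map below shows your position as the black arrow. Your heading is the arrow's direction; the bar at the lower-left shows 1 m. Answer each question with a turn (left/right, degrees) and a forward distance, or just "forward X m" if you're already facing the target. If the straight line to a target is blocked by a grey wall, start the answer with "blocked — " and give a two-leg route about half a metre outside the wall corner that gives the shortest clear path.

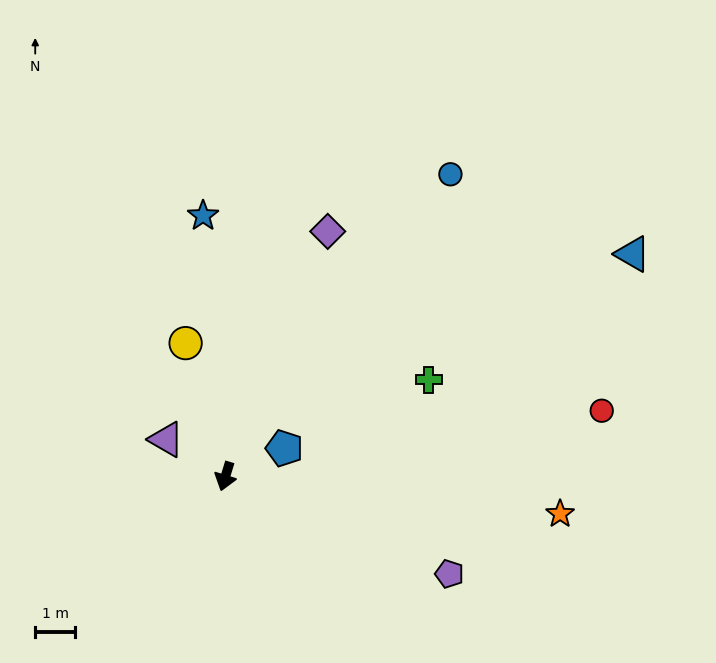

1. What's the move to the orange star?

turn left 101°, forward 8.4 m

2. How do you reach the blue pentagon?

turn left 132°, forward 1.6 m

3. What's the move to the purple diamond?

turn left 174°, forward 6.6 m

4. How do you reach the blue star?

turn right 158°, forward 6.5 m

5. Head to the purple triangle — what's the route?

turn right 105°, forward 1.7 m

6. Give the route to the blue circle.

turn left 160°, forward 9.4 m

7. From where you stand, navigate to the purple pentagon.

turn left 83°, forward 6.1 m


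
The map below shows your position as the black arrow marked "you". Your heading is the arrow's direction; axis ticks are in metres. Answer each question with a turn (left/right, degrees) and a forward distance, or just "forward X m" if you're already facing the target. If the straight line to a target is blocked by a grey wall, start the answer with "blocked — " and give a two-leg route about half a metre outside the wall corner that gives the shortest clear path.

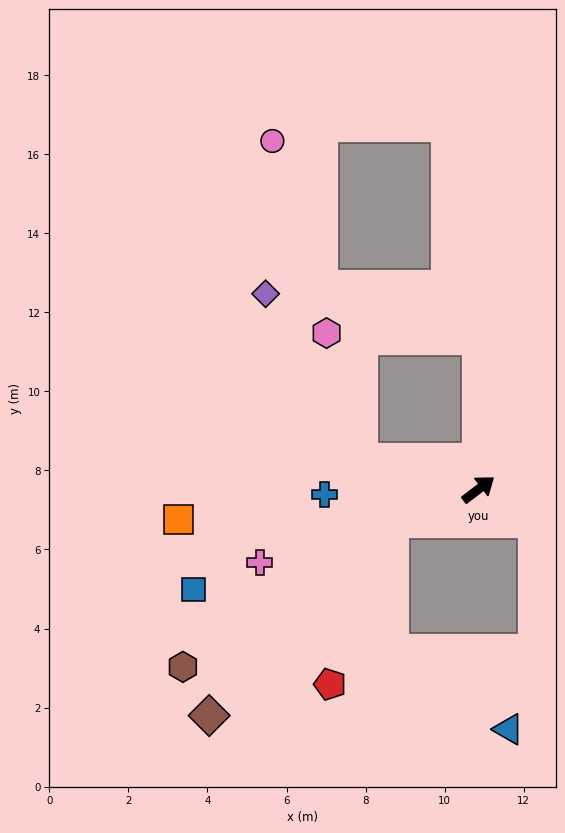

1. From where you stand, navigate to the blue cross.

turn left 145°, forward 3.9 m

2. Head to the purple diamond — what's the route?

blocked — turn left 129°, forward 3.1 m, then turn right 47°, forward 4.8 m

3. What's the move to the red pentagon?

blocked — turn left 163°, forward 2.3 m, then turn left 49°, forward 4.4 m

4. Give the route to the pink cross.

turn left 161°, forward 5.8 m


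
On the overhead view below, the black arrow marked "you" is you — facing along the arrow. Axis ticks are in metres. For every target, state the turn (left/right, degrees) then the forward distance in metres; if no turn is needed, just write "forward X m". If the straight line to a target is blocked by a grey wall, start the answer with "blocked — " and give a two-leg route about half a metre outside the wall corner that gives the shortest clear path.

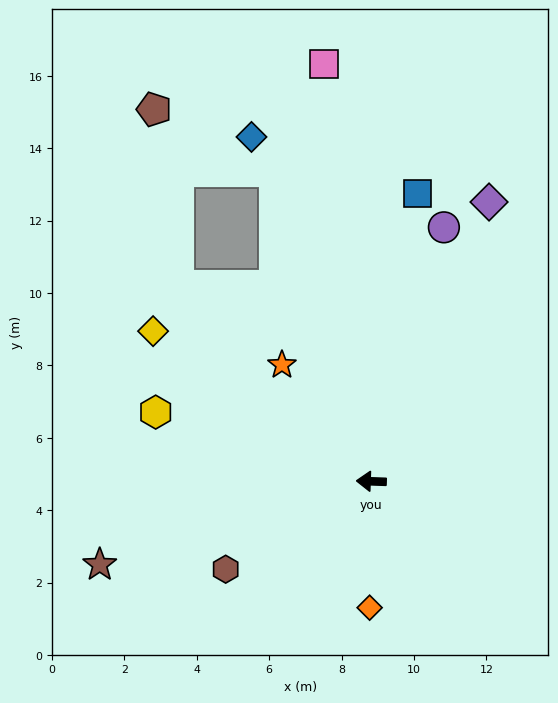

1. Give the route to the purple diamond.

turn right 111°, forward 8.4 m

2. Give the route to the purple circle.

turn right 104°, forward 7.3 m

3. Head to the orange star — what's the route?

turn right 51°, forward 4.1 m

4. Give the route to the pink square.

turn right 82°, forward 11.6 m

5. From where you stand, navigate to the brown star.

turn left 19°, forward 7.8 m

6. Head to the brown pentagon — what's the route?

blocked — turn right 71°, forward 9.0 m, then turn left 45°, forward 3.7 m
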